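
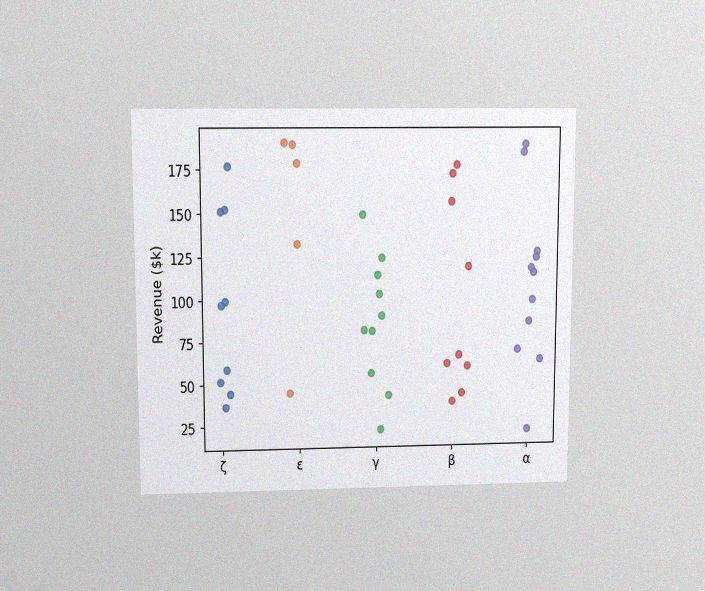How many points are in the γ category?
10

The chart is viewed slightly from above, with some photo noise. Counting the markers in the γ column gives 10.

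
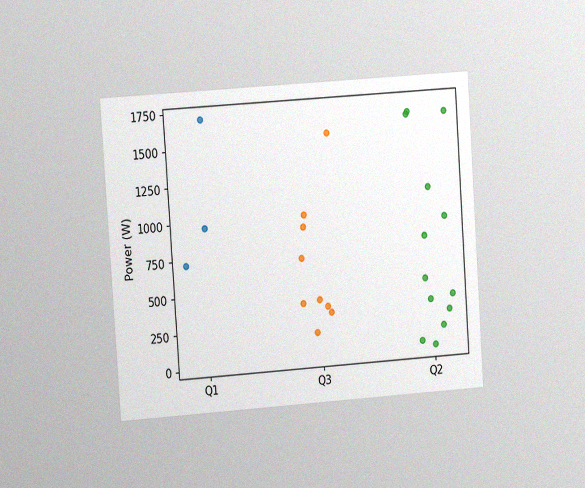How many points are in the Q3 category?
9

The chart is tilted about 4° counter-clockwise and viewed at a slight angle, with some photo noise. Counting the markers in the Q3 column gives 9.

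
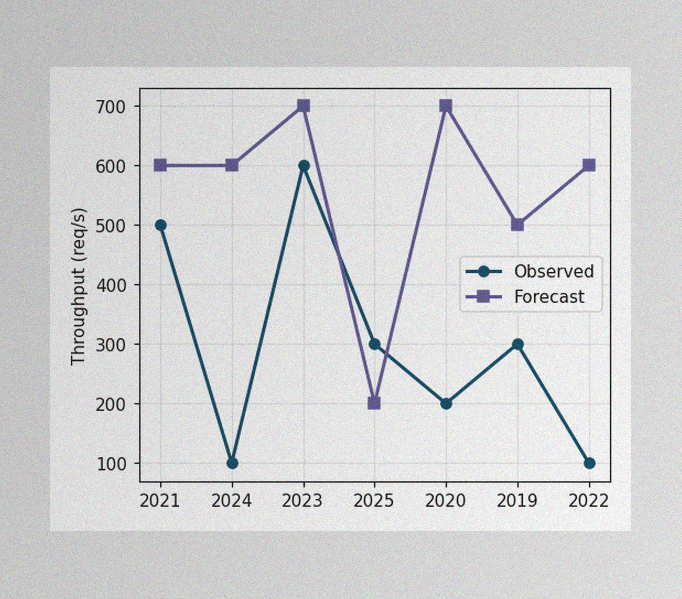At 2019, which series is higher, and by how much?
The image has some photo noise and uneven lighting. At 2019, Forecast sits above the other line by 200req/s.

Forecast, by 200req/s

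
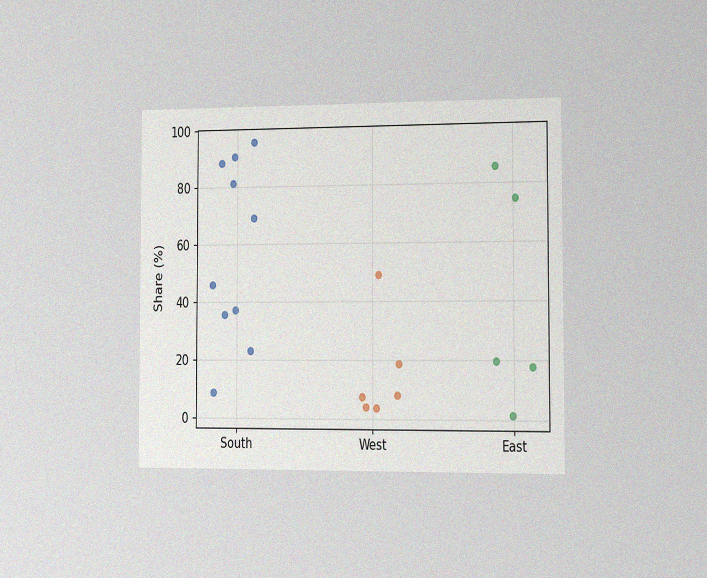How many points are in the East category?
5

The chart is viewed slightly from the right, with some photo noise. Counting the markers in the East column gives 5.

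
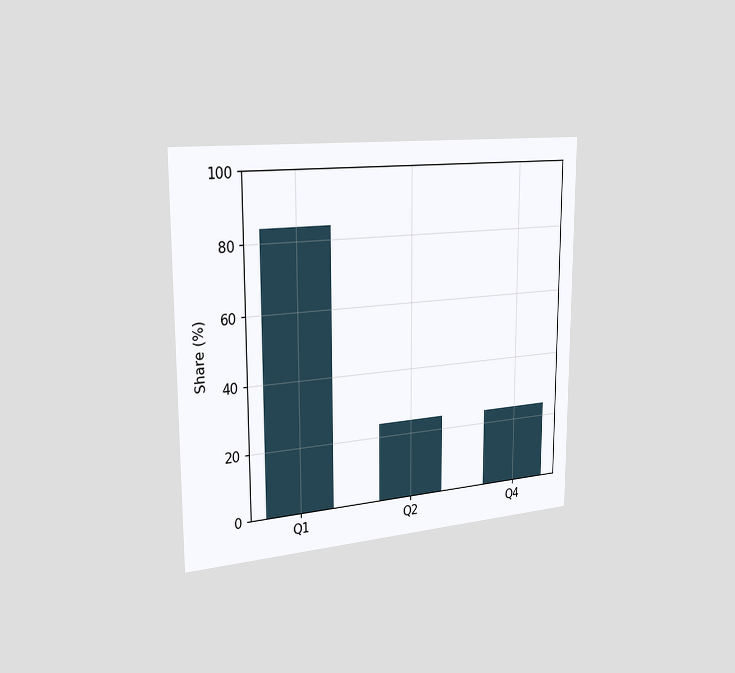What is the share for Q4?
24%

The chart is viewed slightly from the left. Reading along the chart's y-axis, the Q4 bar reaches 24%.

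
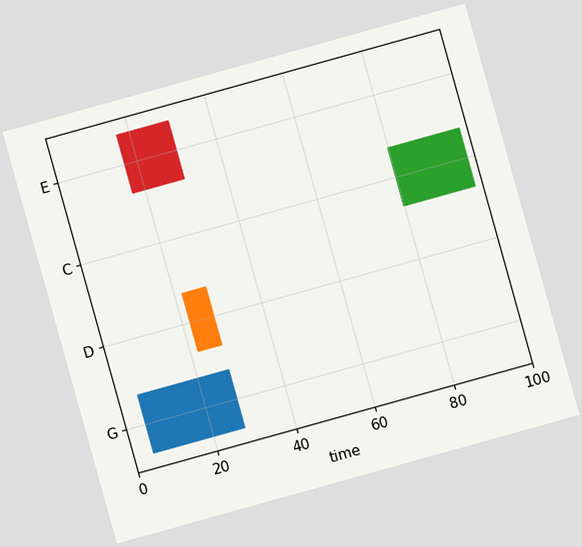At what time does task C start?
80

The chart is tilted about 16° counter-clockwise. The C bar begins at t=80.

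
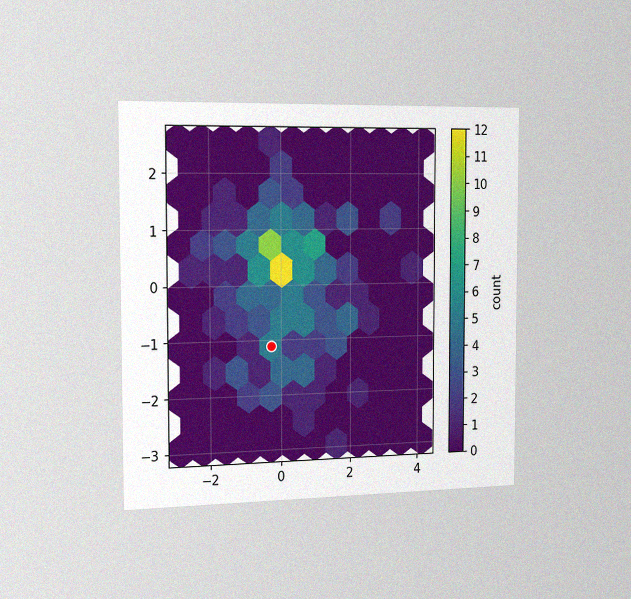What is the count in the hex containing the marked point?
5

The chart is viewed slightly from the left, with some photo noise. The marked hex reads 5 on the colorbar.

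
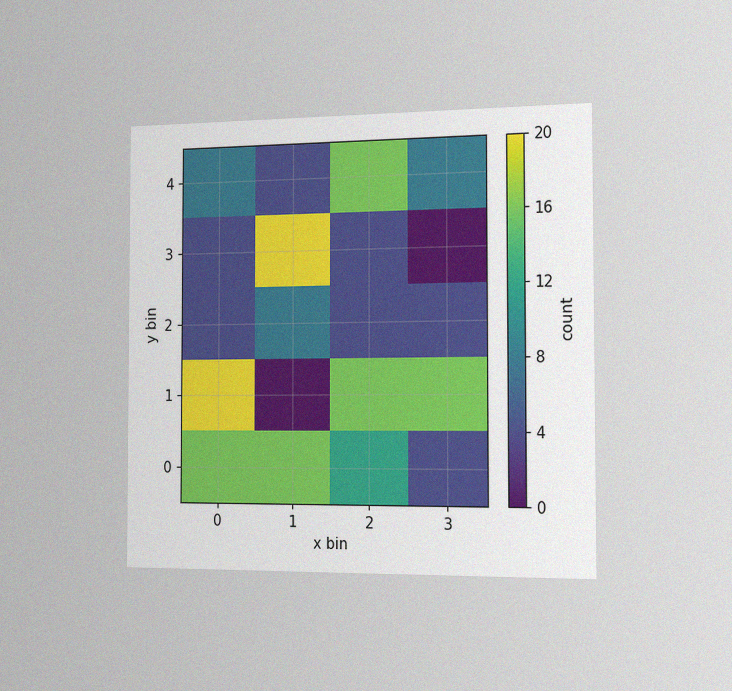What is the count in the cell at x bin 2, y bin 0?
12

The chart is viewed slightly from the right, with some photo noise. Matching the cell (2, 0) against the colorbar gives 12.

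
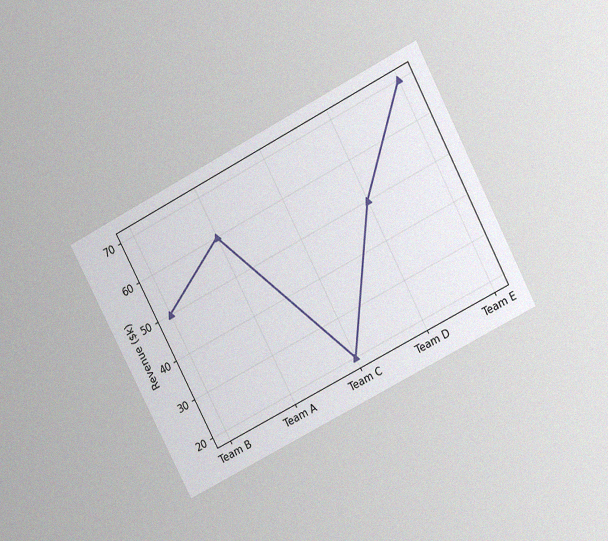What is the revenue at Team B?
$50k

The chart is tilted about 28° counter-clockwise and viewed slightly from above, with some photo noise. At Team B, the line is at $50k.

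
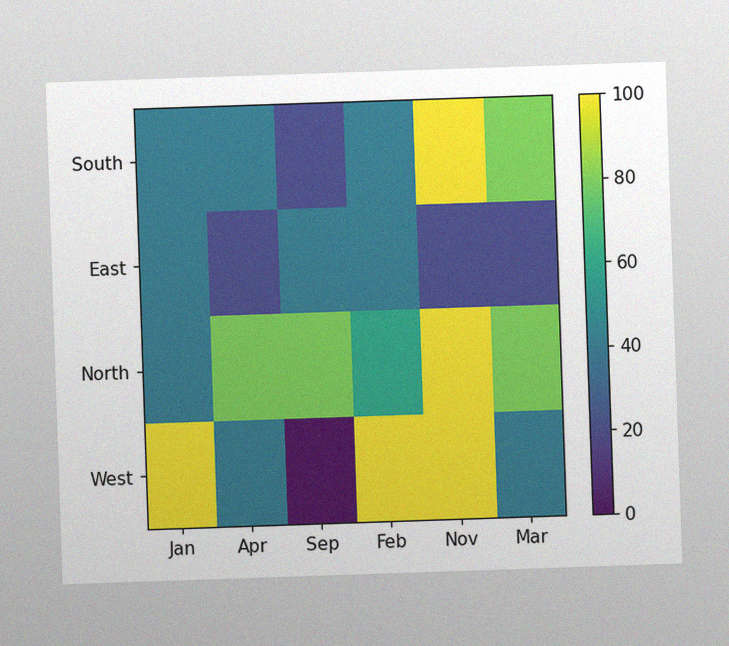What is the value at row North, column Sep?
80

The image has some photo noise and uneven lighting. Matching cell (North, Sep) against the colorbar gives 80.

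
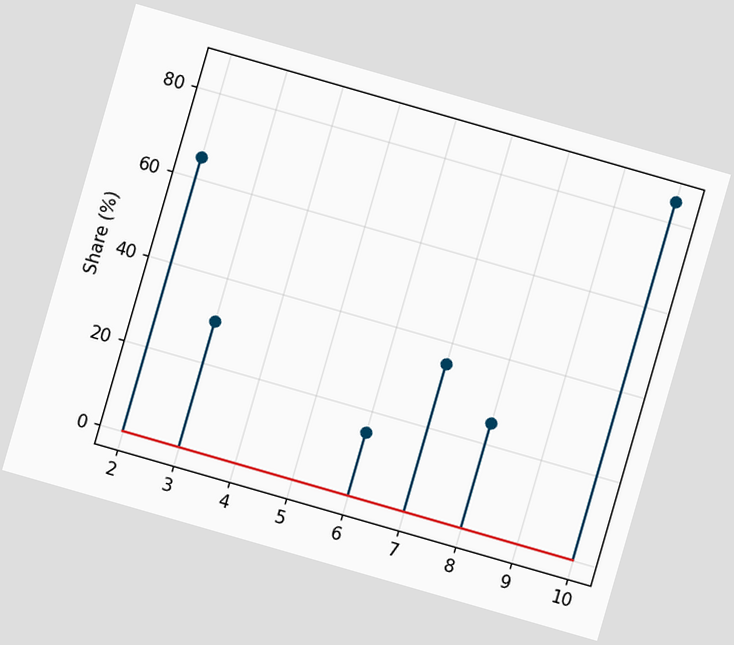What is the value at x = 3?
The chart is tilted about 16° clockwise. The stem at x=3 reaches 30%.

30%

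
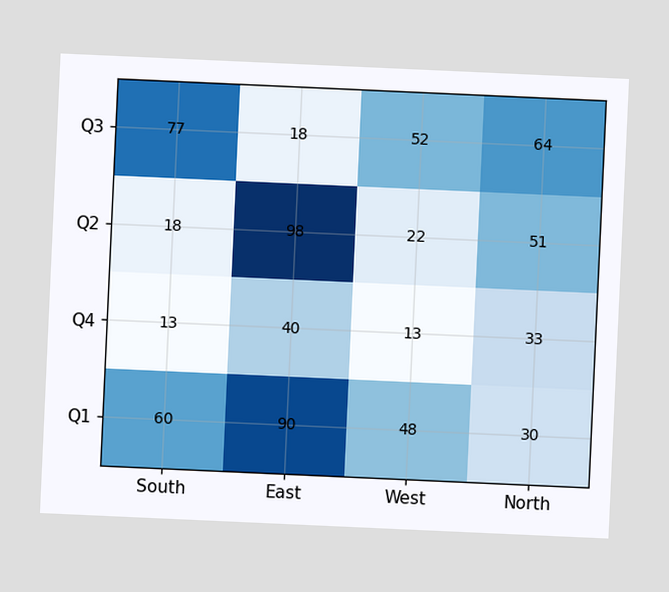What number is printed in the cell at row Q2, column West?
22

The chart is tilted about 3° clockwise. The (Q2, West) cell reads 22.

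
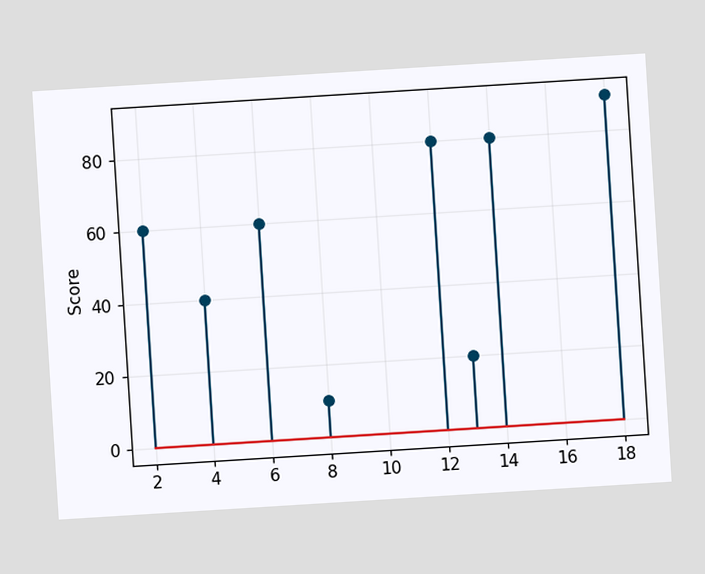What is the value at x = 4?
40

The chart is tilted about 4° counter-clockwise. The stem at x=4 reaches 40.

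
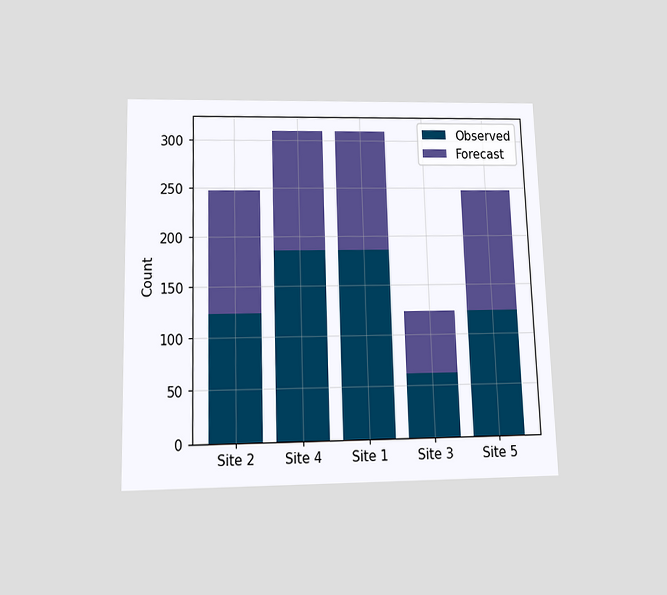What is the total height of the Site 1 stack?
310

The chart is viewed slightly from below. The Site 1 stack's top reaches 310 on the y-axis.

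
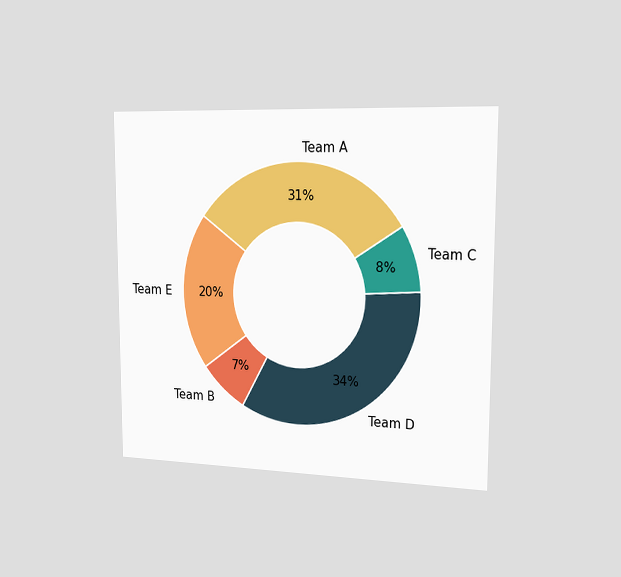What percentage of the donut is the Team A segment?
The chart is viewed slightly from the right. The Team A segment takes up 31% of the ring.

31%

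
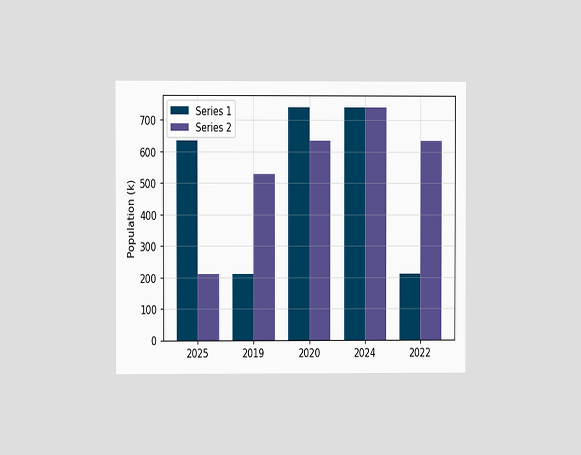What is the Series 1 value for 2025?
636k

The chart is viewed at a slight angle. The Series 1 bar at 2025 reaches 636k on the y-axis.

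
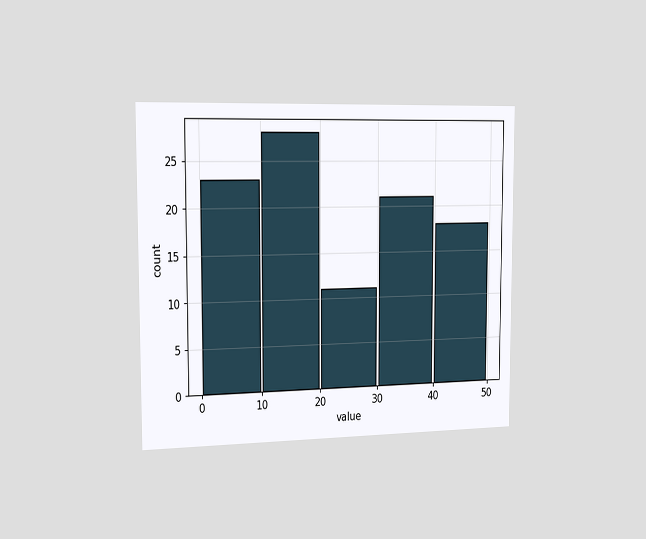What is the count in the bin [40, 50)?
18

The chart is viewed slightly from the left. The [40, 50) bin has height 18.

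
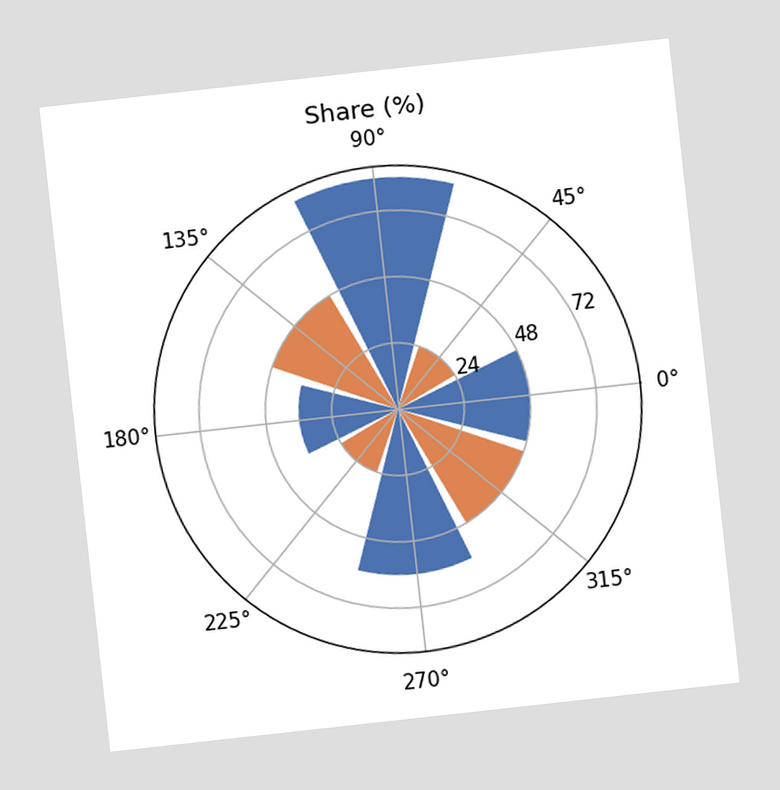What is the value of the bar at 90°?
84%

The chart is tilted about 6° counter-clockwise. The bar at 90° reaches 84% on the radial axis.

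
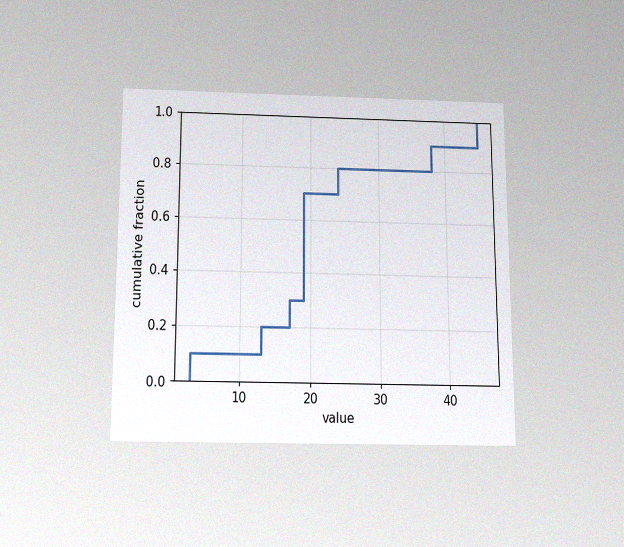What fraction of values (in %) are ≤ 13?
The chart is viewed slightly from below, with some photo noise. At x=13 the ECDF step is at 20%.

20%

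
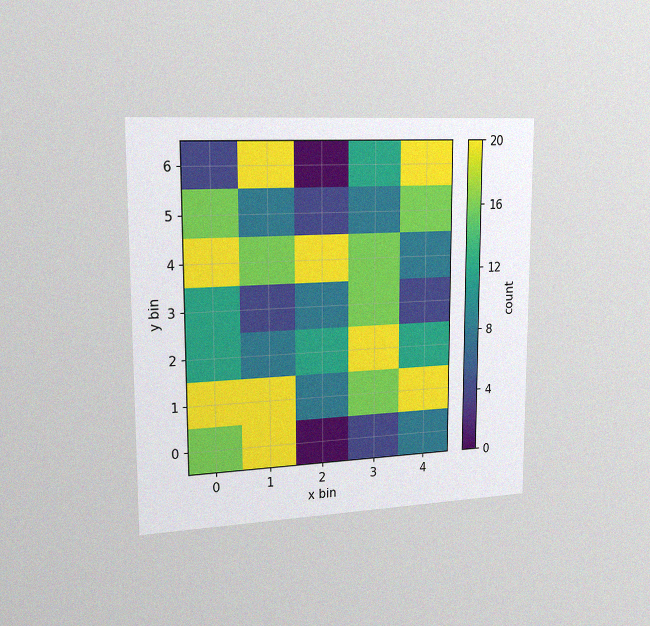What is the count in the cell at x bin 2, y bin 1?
8

The chart is viewed slightly from the left, with some photo noise. Matching the cell (2, 1) against the colorbar gives 8.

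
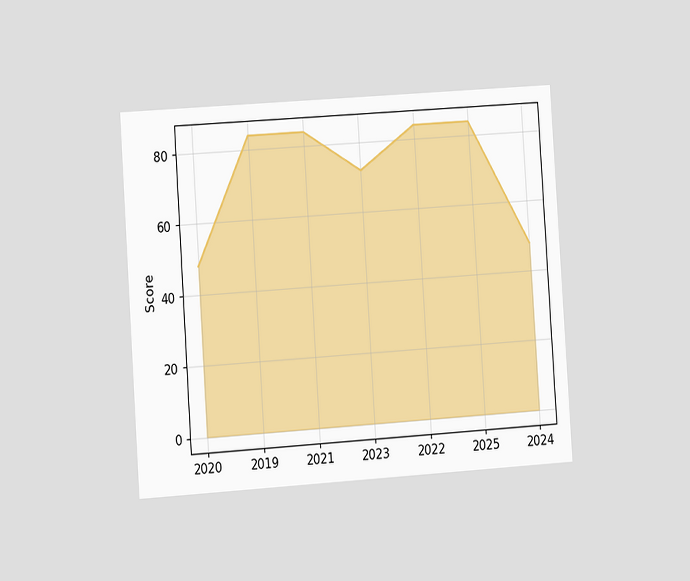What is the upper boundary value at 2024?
48

The chart is tilted about 4° counter-clockwise and viewed slightly from the left. At 2024 the upper boundary is at 48.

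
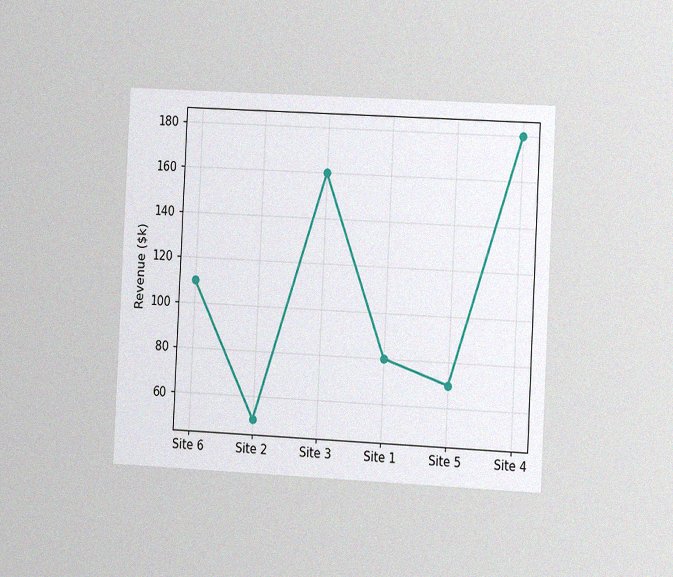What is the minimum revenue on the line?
$50k

The chart is tilted about 3° clockwise and viewed slightly from the right, with some photo noise. The lowest point is at Site 2, and reading across to the y-axis gives $50k.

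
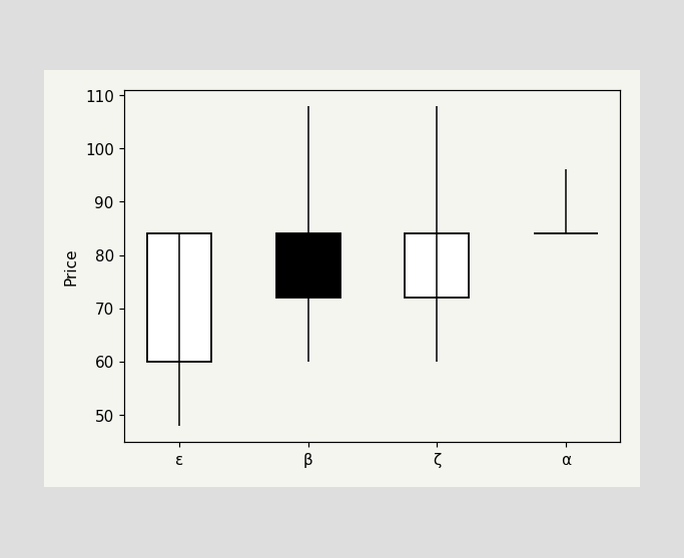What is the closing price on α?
84

The α candle closes at 84.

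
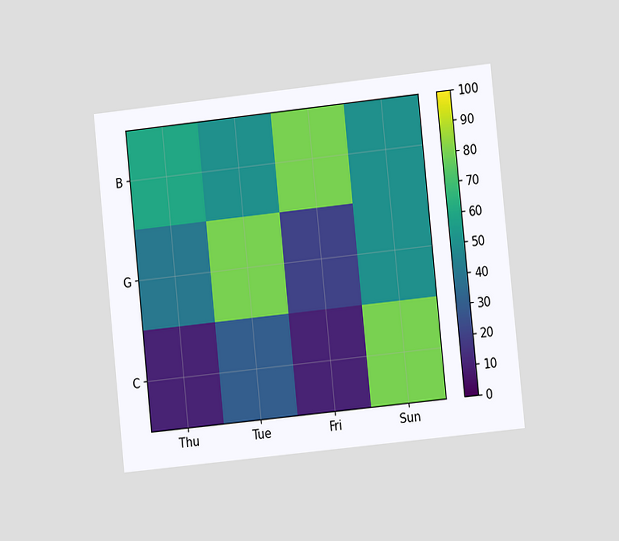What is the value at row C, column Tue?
The chart is tilted about 6° counter-clockwise and viewed at a slight angle. Matching cell (C, Tue) against the colorbar gives 30.

30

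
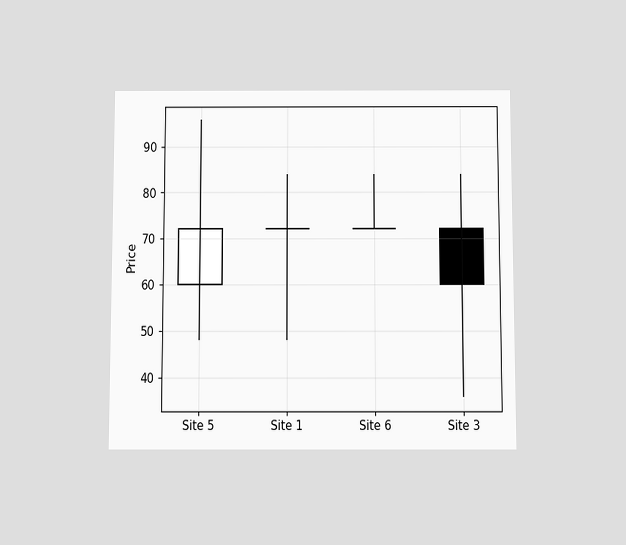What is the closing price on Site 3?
60

The chart is viewed slightly from below. The Site 3 candle closes at 60.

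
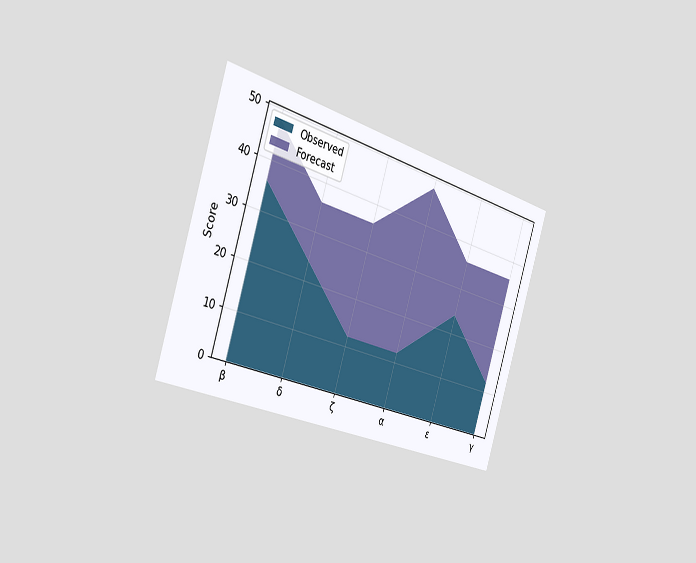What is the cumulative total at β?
48

The chart is tilted about 17° clockwise and viewed slightly from the left. The stacked total at β reaches 48.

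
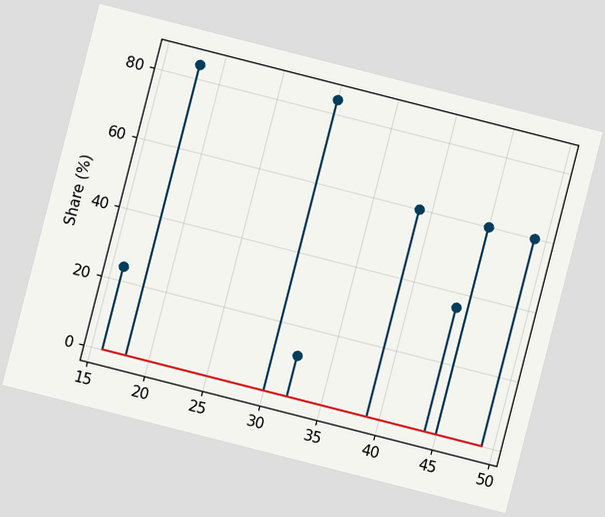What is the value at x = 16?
24%

The chart is tilted about 14° clockwise. The stem at x=16 reaches 24%.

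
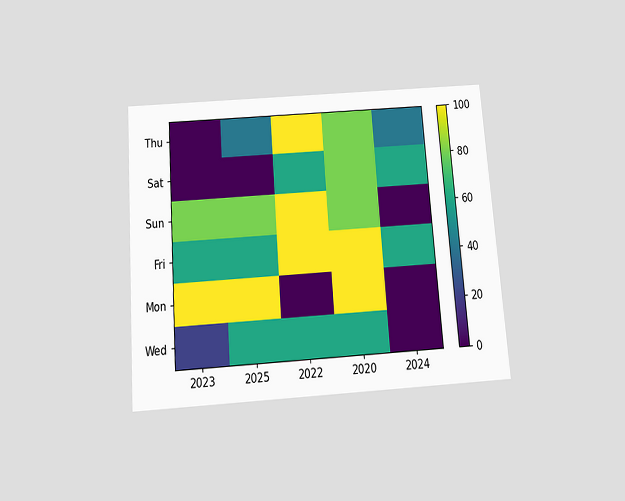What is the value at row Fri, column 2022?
100

The chart is tilted about 4° counter-clockwise and viewed slightly from below. Matching cell (Fri, 2022) against the colorbar gives 100.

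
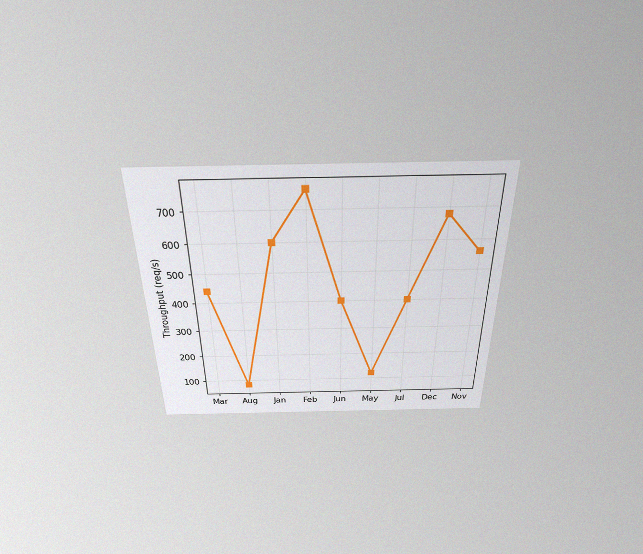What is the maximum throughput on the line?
760req/s

The chart is viewed slightly from above, with some photo noise. The highest point is at Feb, and reading across to the y-axis gives 760req/s.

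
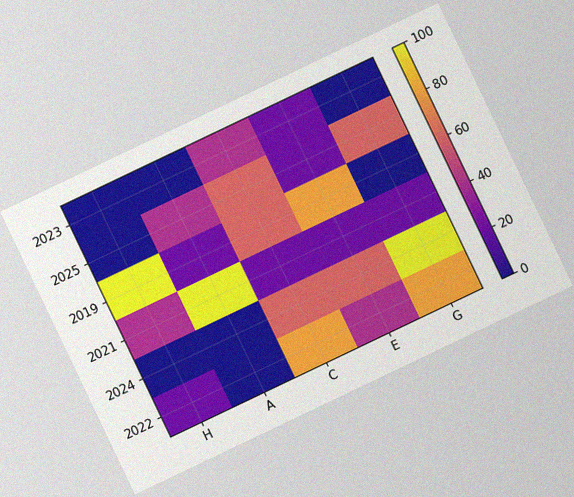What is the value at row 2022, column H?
20

The chart is tilted about 26° counter-clockwise, with some photo noise. Matching cell (2022, H) against the colorbar gives 20.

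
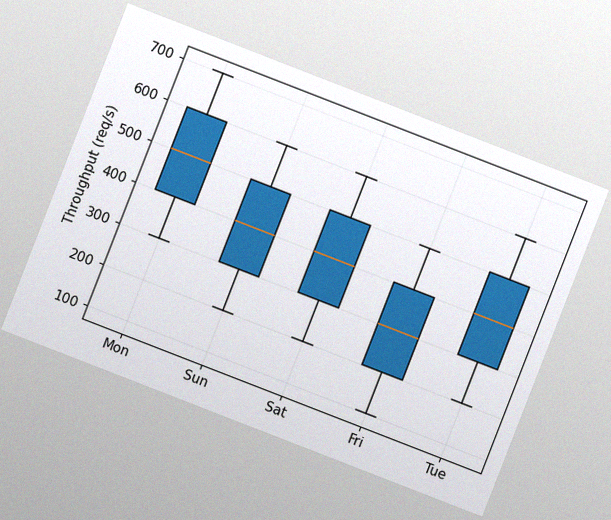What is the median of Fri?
300req/s

The chart is tilted about 21° clockwise, with some photo noise. The median line in the Fri box sits at 300req/s.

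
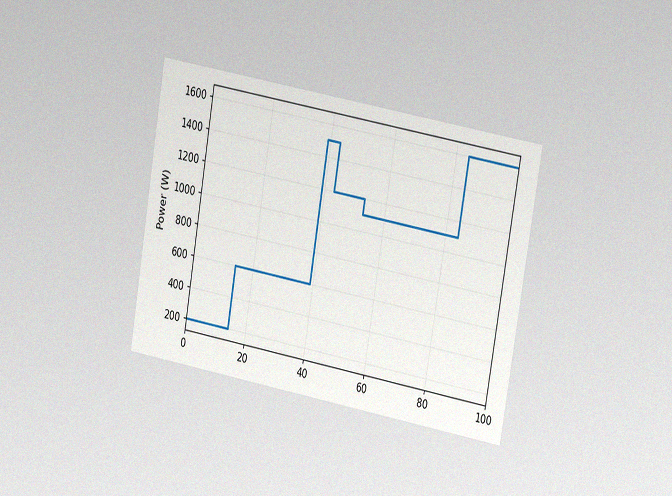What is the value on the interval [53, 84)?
The chart is tilted about 10° clockwise and viewed at a slight angle, with some photo noise. On [53, 84) the step sits at 1100W.

1100W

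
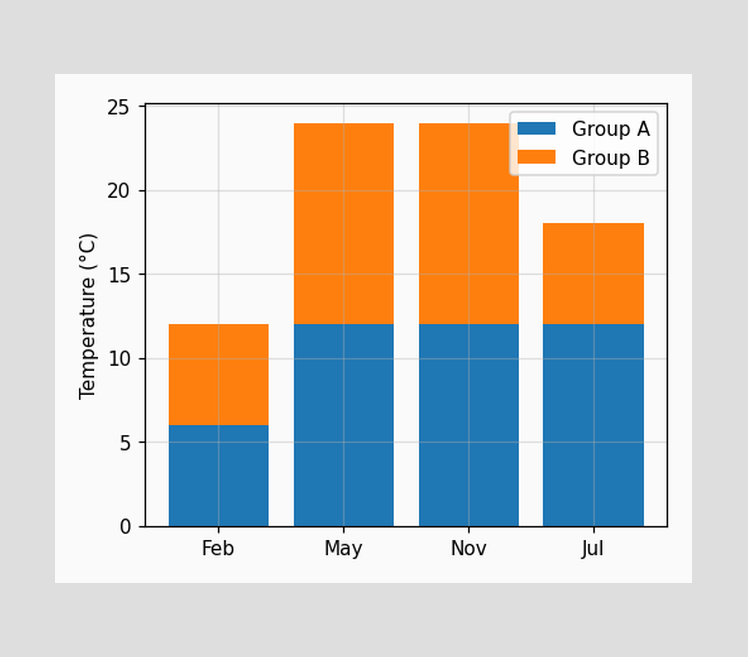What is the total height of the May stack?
The May stack's top reaches 24°C on the y-axis.

24°C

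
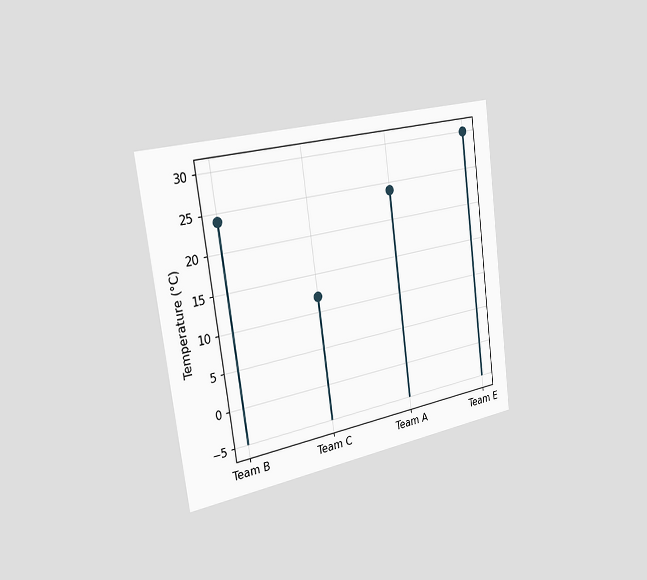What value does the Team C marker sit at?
12°C

The chart is tilted about 8° counter-clockwise and viewed slightly from the left. The Team C marker sits at 12°C.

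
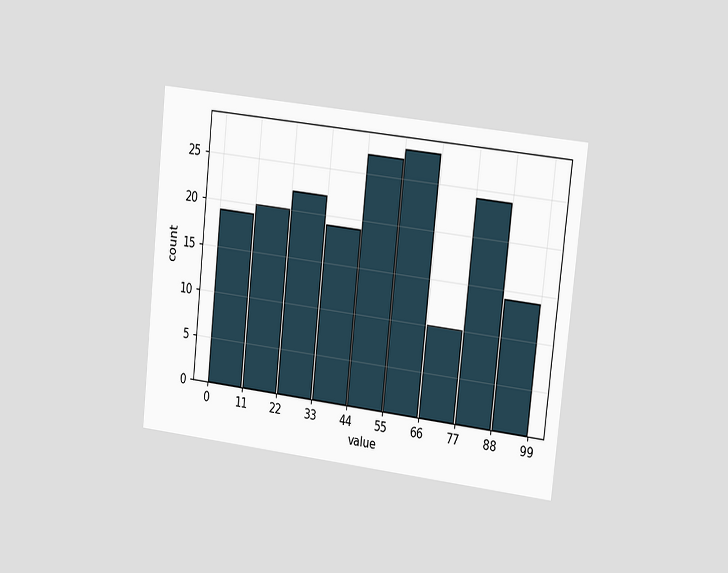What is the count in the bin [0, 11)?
The chart is tilted about 6° clockwise and viewed slightly from the right. The [0, 11) bin has height 19.

19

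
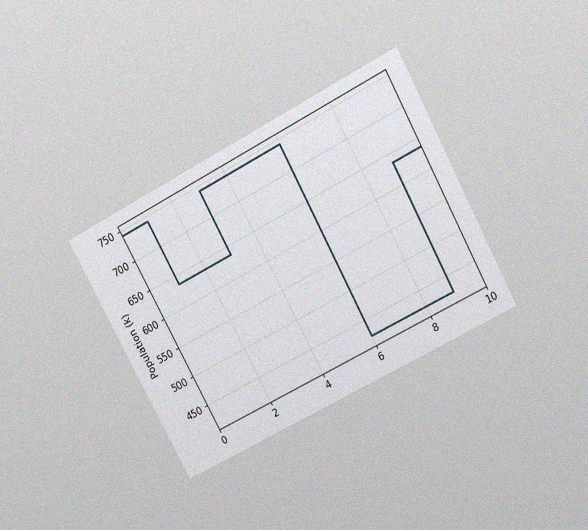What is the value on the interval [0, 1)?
The chart is tilted about 28° counter-clockwise and viewed slightly from above, with some photo noise. On [0, 1) the step sits at 742k.

742k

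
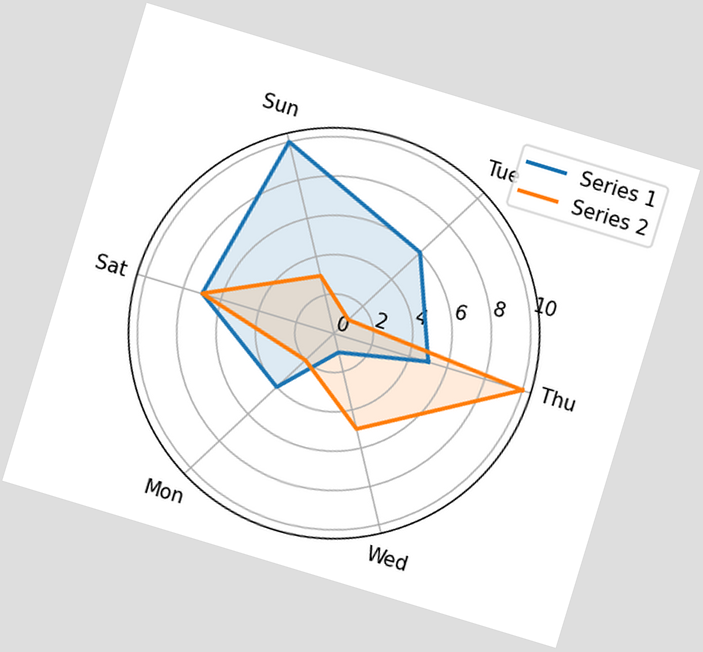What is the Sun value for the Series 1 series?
The chart is tilted about 17° clockwise. On the Sun axis, Series 1 reaches 10.

10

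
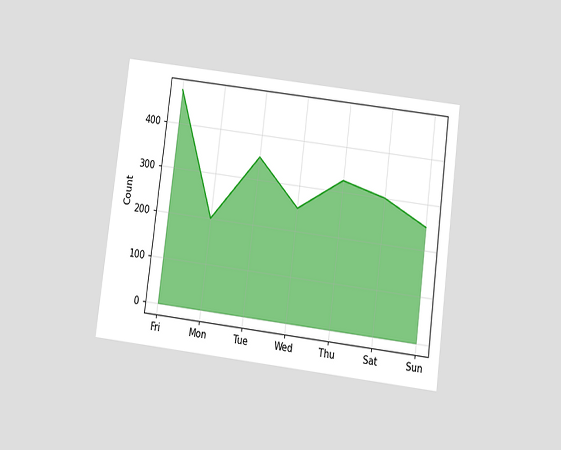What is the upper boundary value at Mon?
The chart is tilted about 7° clockwise and viewed slightly from below. At Mon the upper boundary is at 200.

200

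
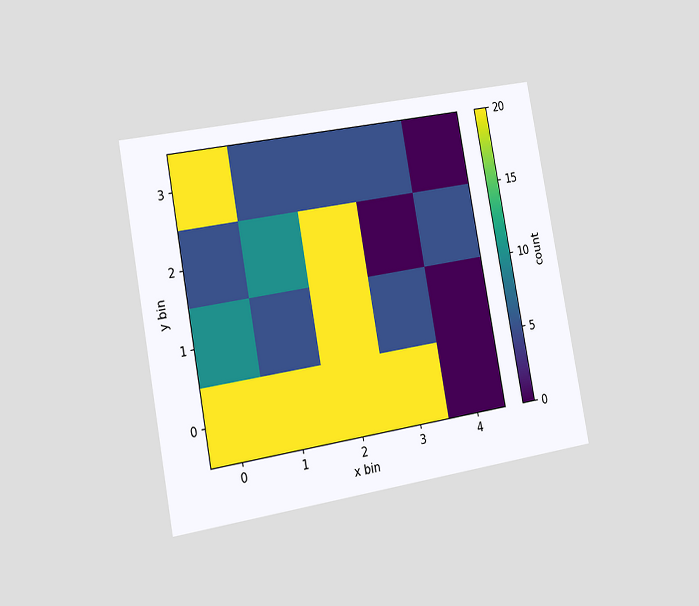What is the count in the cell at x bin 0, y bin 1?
The chart is tilted about 10° counter-clockwise and viewed slightly from the left. Matching the cell (0, 1) against the colorbar gives 10.

10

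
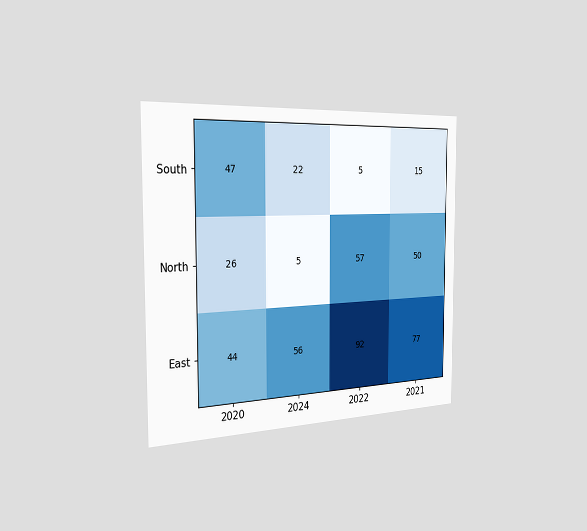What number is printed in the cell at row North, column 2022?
57

The chart is viewed slightly from the left. The (North, 2022) cell reads 57.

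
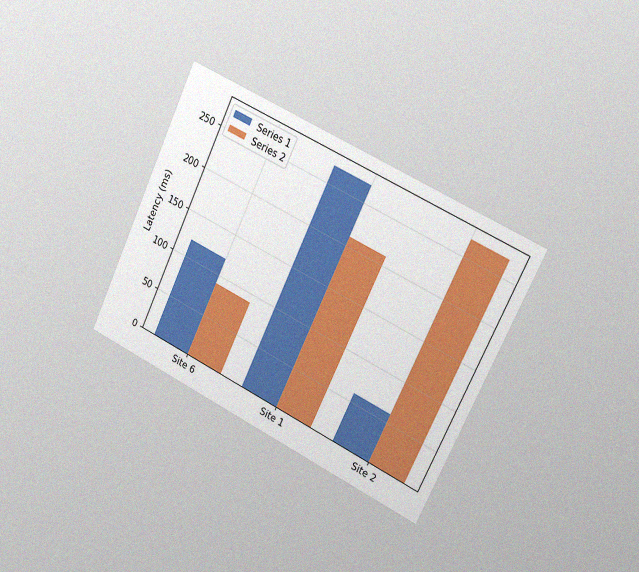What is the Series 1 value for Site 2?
The chart is tilted about 26° clockwise and viewed slightly from the right, with some photo noise. The Series 1 bar at Site 2 reaches 60ms on the y-axis.

60ms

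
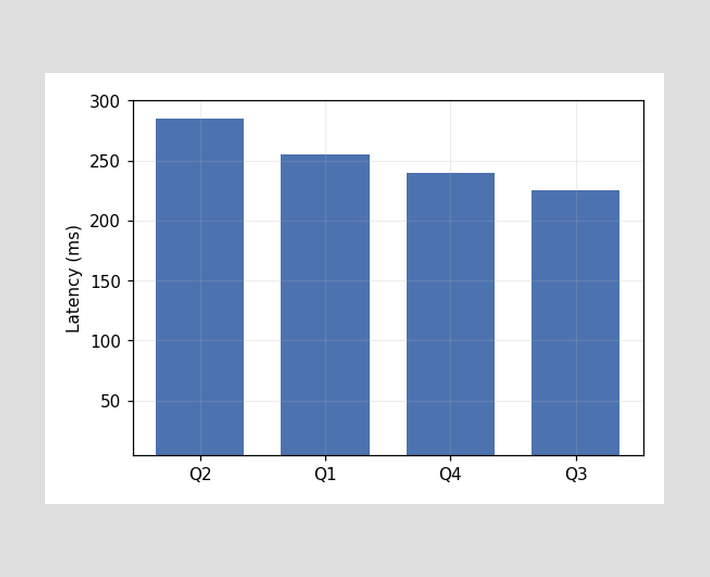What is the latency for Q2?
Reading along the chart's y-axis, the Q2 bar reaches 285ms.

285ms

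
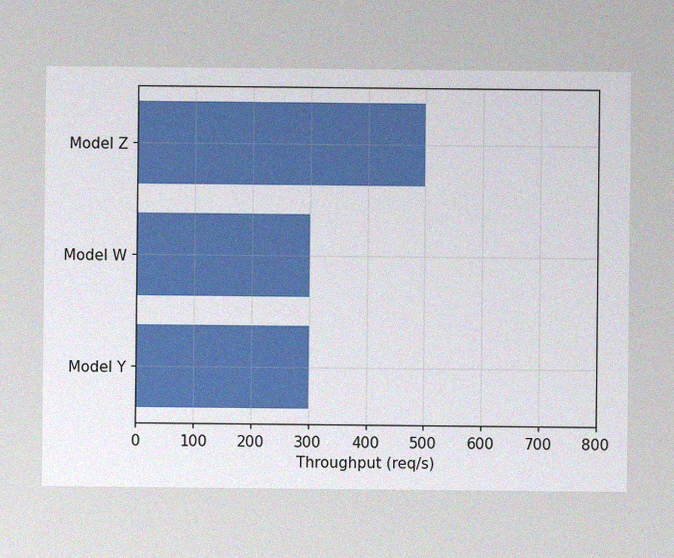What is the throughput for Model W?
The image has some photo noise and uneven lighting. Reading along the chart's x-axis, the Model W bar reaches 300req/s.

300req/s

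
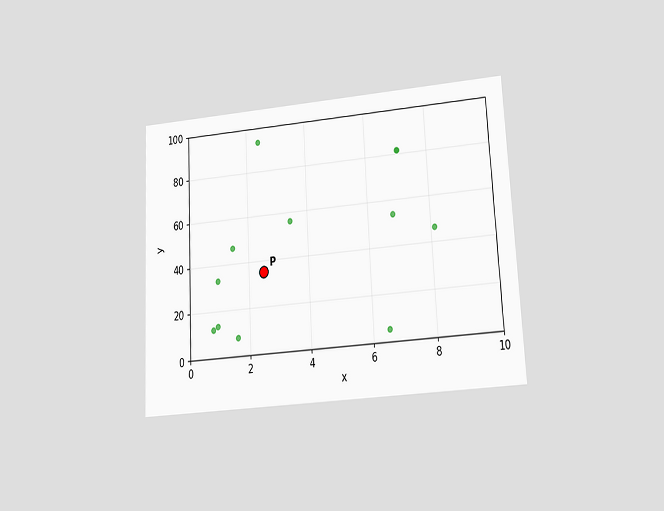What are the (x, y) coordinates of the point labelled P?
The chart is tilted about 3° counter-clockwise and viewed at a slight angle. Following the gridlines from P to each axis, P sits at (2.5, 35).

(2.5, 35)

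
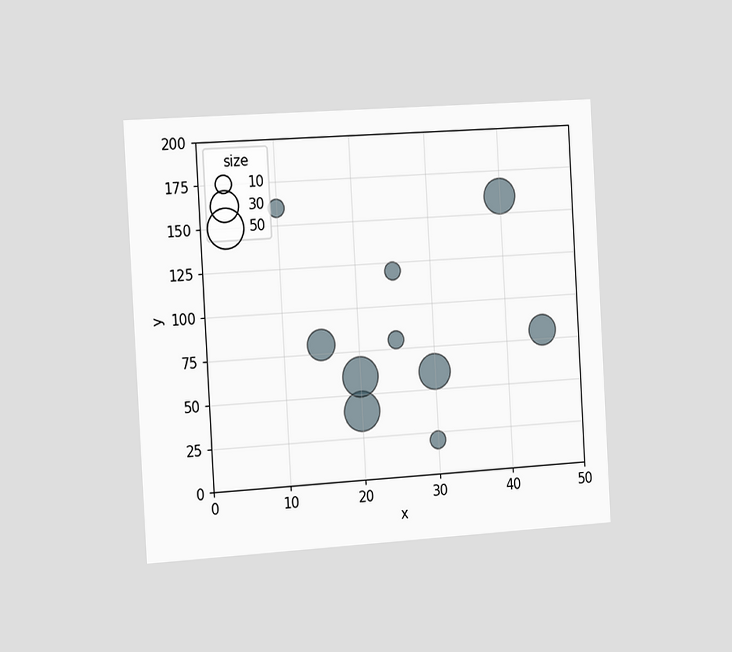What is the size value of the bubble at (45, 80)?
30

The chart is tilted about 3° counter-clockwise and viewed slightly from the left. Matching the bubble at (45, 80) against the size legend gives 30.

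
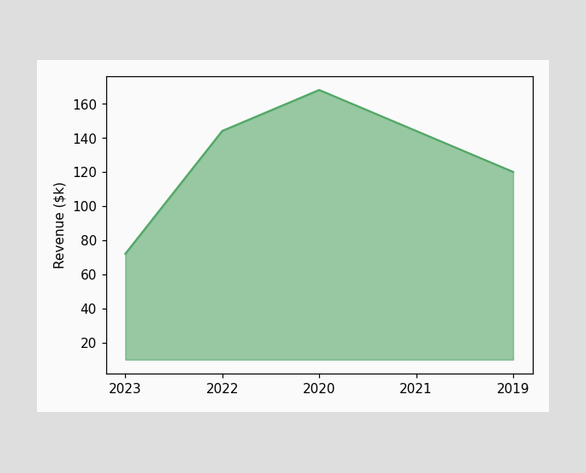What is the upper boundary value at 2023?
At 2023 the upper boundary is at $72k.

$72k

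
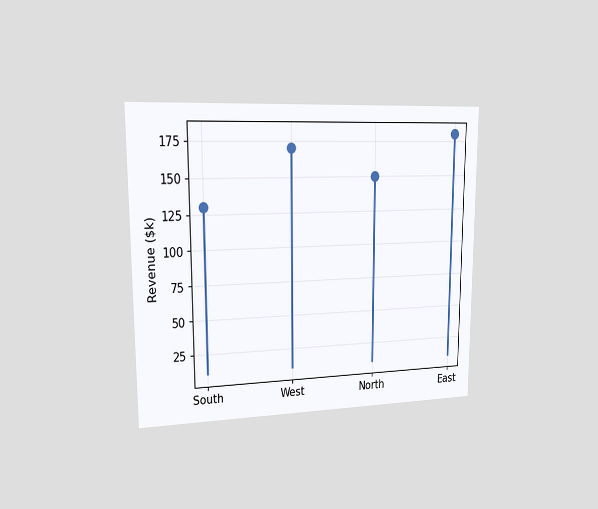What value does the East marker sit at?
The chart is viewed slightly from the left. The East marker sits at $180k.

$180k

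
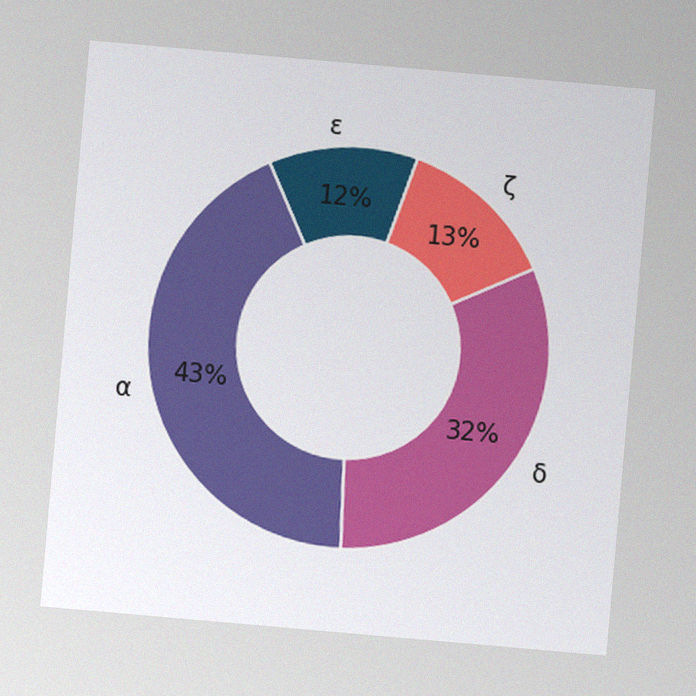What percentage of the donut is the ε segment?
12%

The chart is tilted about 5° clockwise, with some photo noise. The ε segment takes up 12% of the ring.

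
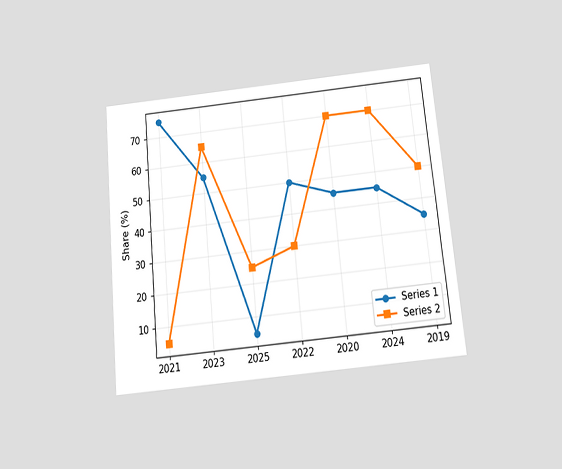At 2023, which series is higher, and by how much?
The chart is tilted about 5° counter-clockwise and viewed slightly from below. At 2023, Series 2 sits above the other line by 10%.

Series 2, by 10%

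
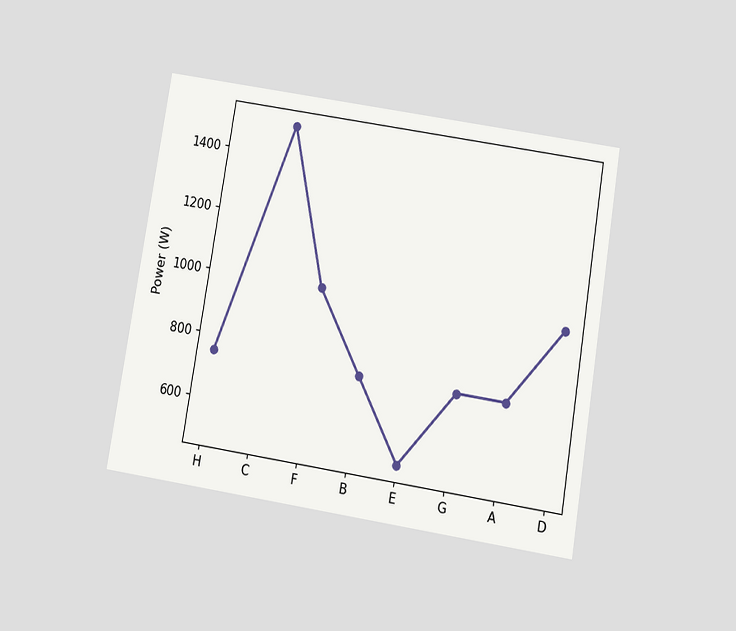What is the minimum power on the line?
The chart is tilted about 9° clockwise and viewed slightly from below. The lowest point is at E, and reading across to the y-axis gives 500W.

500W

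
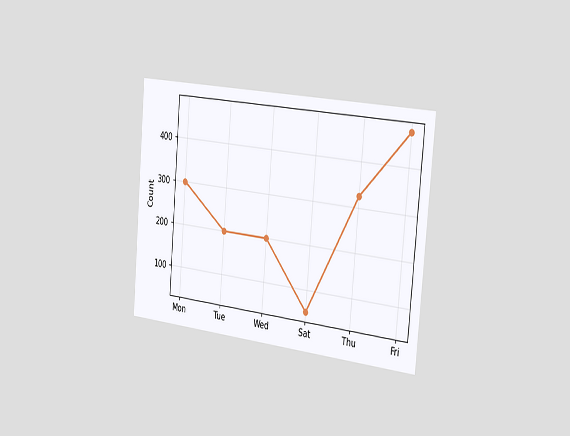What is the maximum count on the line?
The chart is tilted about 5° clockwise and viewed slightly from the right. The highest point is at Fri, and reading across to the y-axis gives 475.

475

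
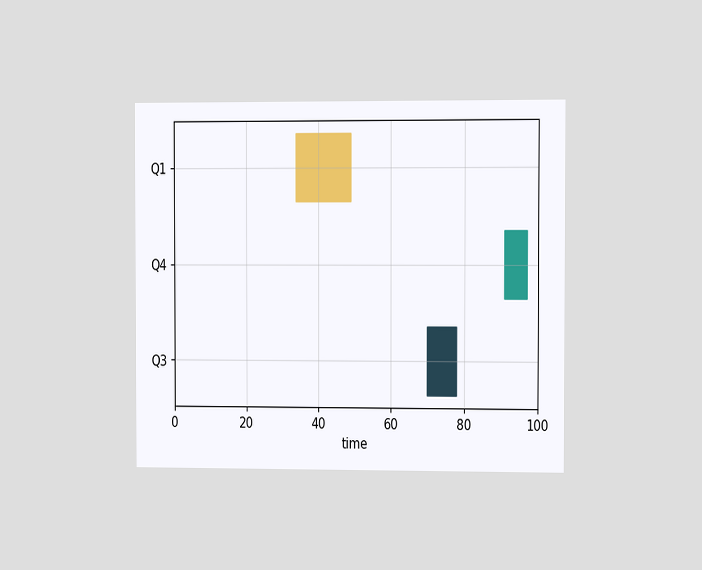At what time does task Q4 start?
91

The chart is viewed slightly from the right. The Q4 bar begins at t=91.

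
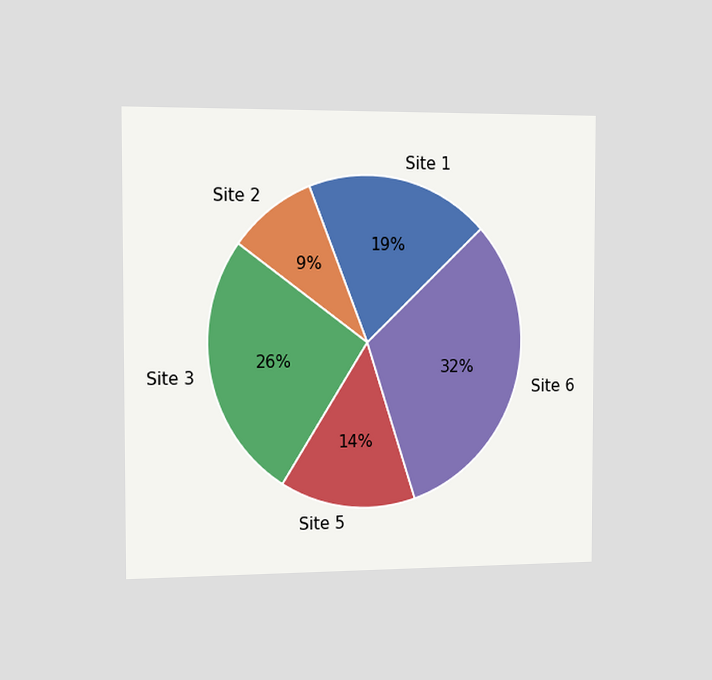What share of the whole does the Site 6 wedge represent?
The chart is viewed slightly from the left. The Site 6 slice takes up 32% of the pie.

32%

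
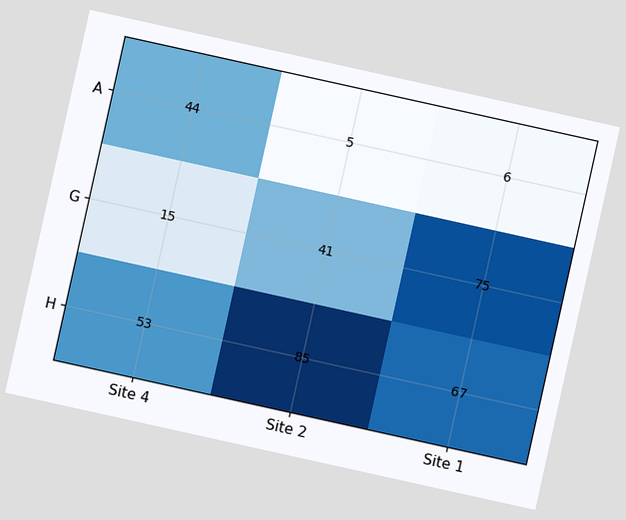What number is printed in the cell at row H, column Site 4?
53

The chart is tilted about 12° clockwise. The (H, Site 4) cell reads 53.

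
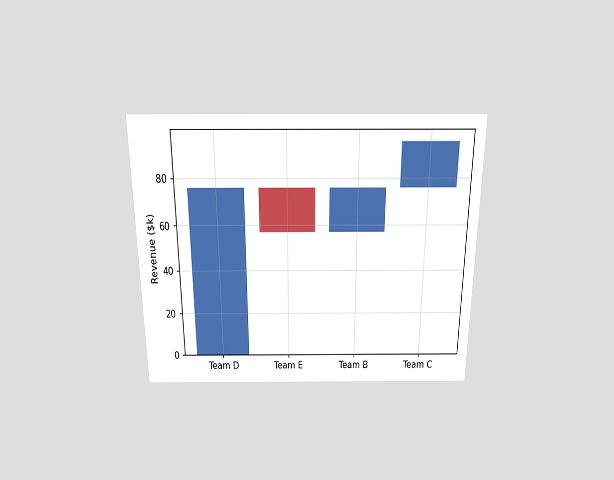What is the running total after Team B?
$76k

The chart is viewed slightly from above. After Team B the running total reaches $76k.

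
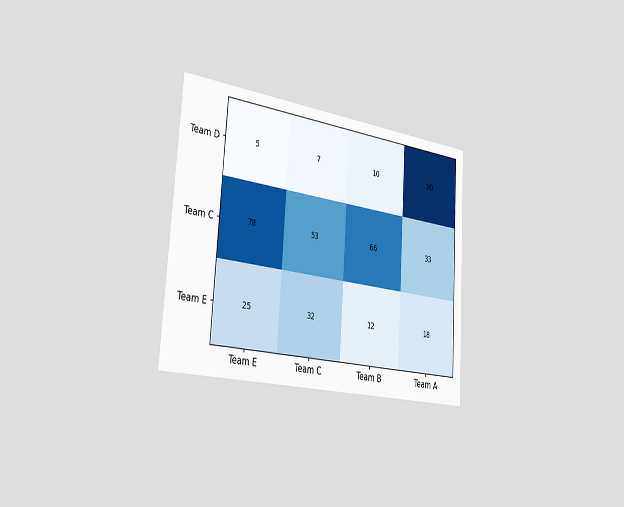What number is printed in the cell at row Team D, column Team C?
The chart is tilted about 4° clockwise and viewed slightly from the left. The (Team D, Team C) cell reads 7.

7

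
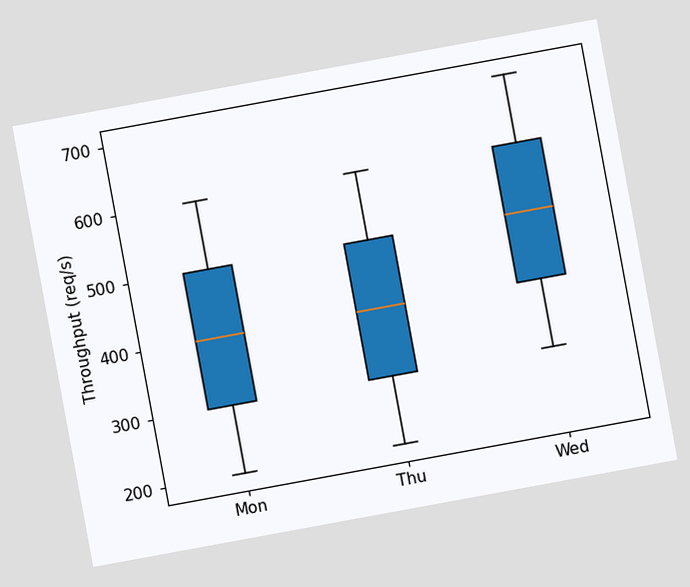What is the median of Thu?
400req/s

The chart is tilted about 10° counter-clockwise. The median line in the Thu box sits at 400req/s.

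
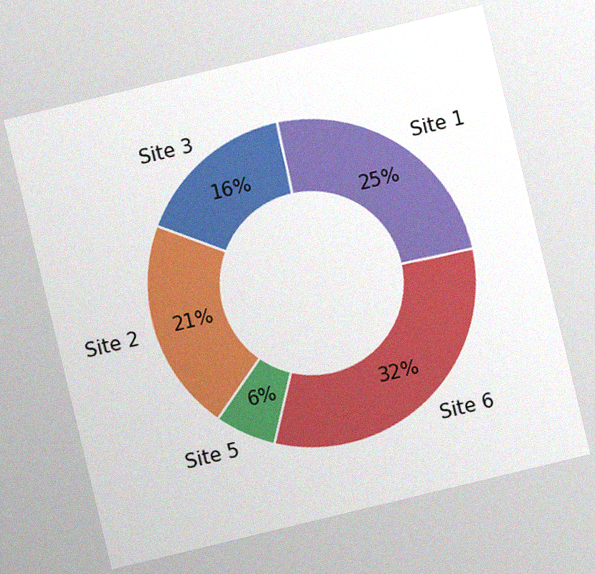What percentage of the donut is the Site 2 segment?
The chart is tilted about 14° counter-clockwise, with some photo noise. The Site 2 segment takes up 21% of the ring.

21%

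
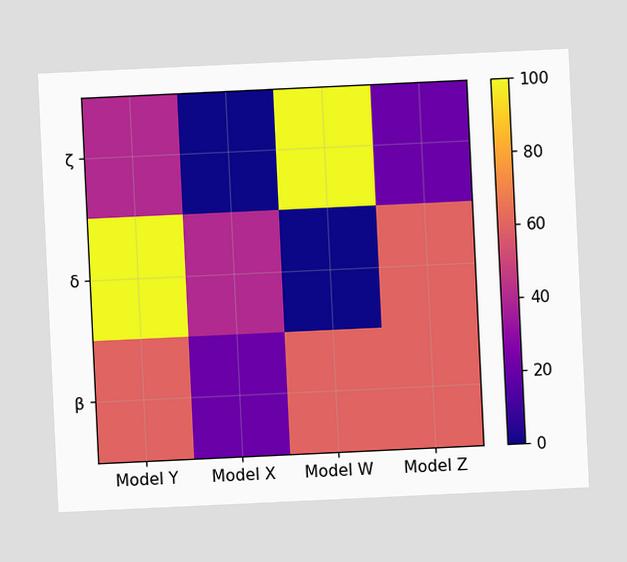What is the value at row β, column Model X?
20

The chart is tilted about 3° counter-clockwise. Matching cell (β, Model X) against the colorbar gives 20.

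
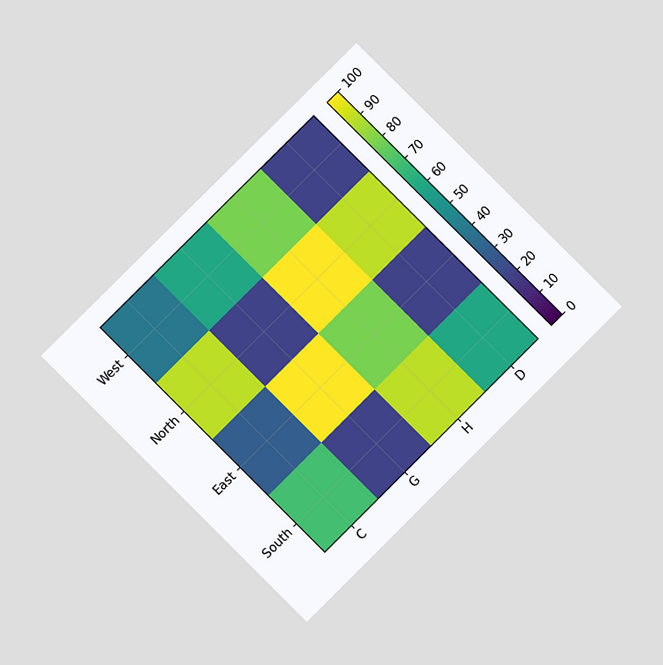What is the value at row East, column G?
The chart is tilted about 45° counter-clockwise and viewed at a slight angle. Matching cell (East, G) against the colorbar gives 100.

100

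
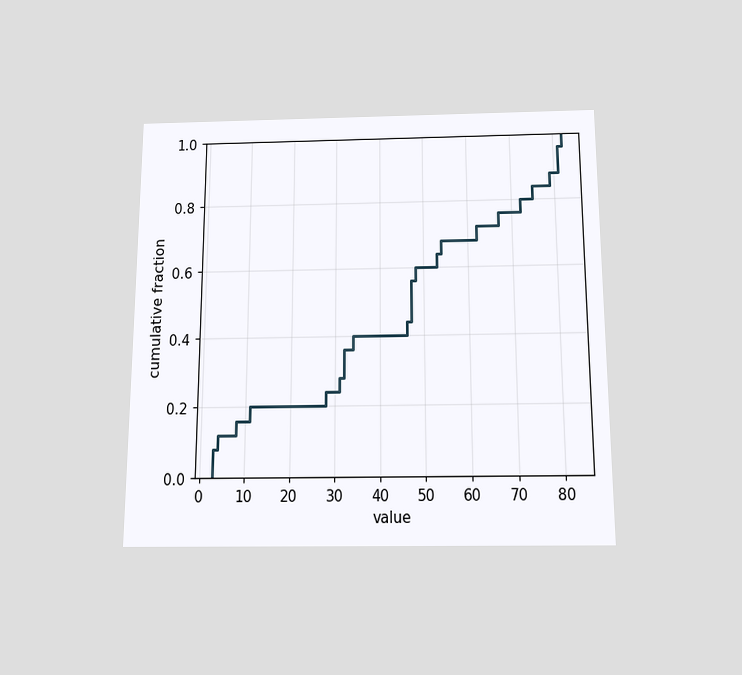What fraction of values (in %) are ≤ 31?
28%

The chart is viewed slightly from below. At x=31 the ECDF step is at 28%.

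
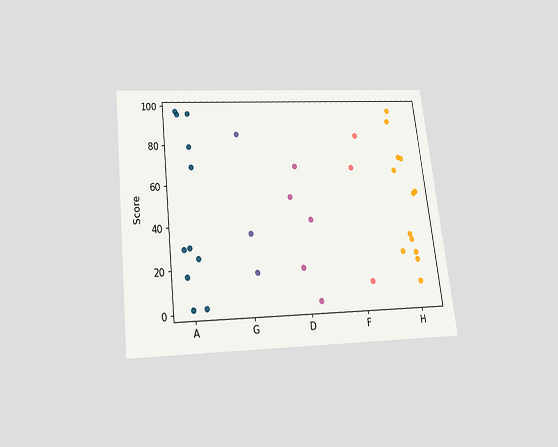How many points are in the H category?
The chart is tilted about 7° counter-clockwise and viewed slightly from below. Counting the markers in the H column gives 13.

13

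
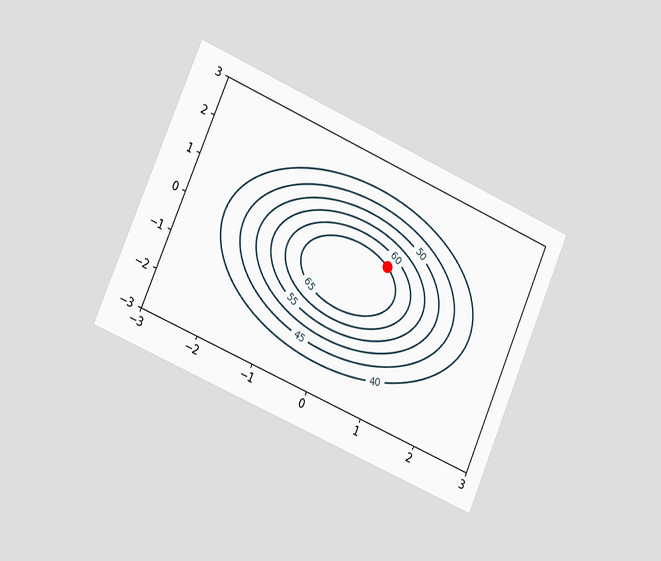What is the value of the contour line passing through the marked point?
The chart is tilted about 23° clockwise and viewed slightly from the left. The marked point sits on the contour labelled 65.

65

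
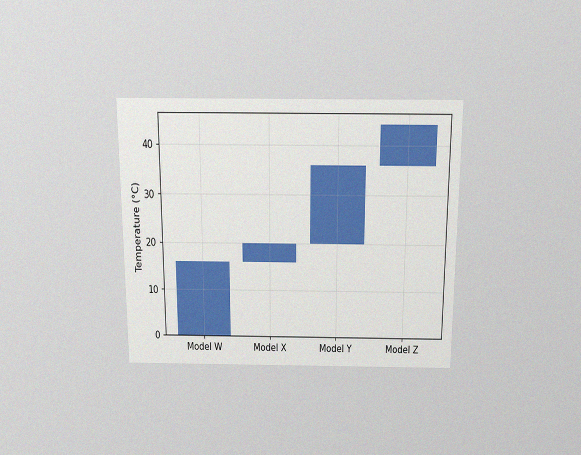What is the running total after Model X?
20°C

The chart is viewed slightly from above, with some photo noise. After Model X the running total reaches 20°C.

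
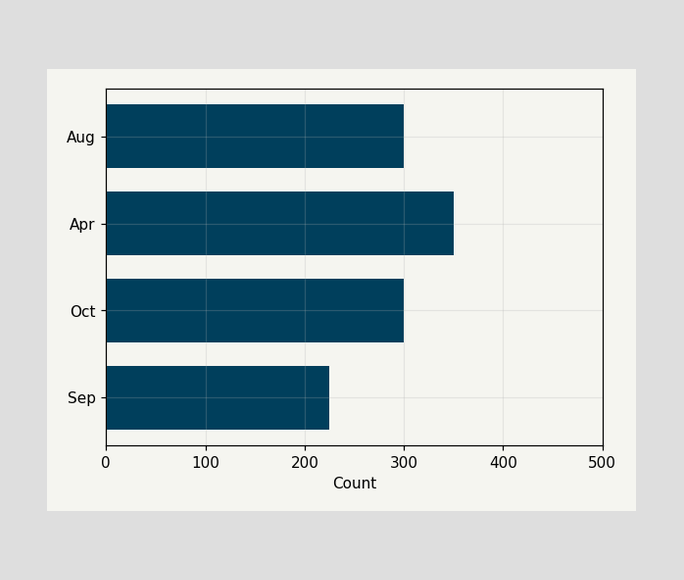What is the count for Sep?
Reading along the chart's x-axis, the Sep bar reaches 225.

225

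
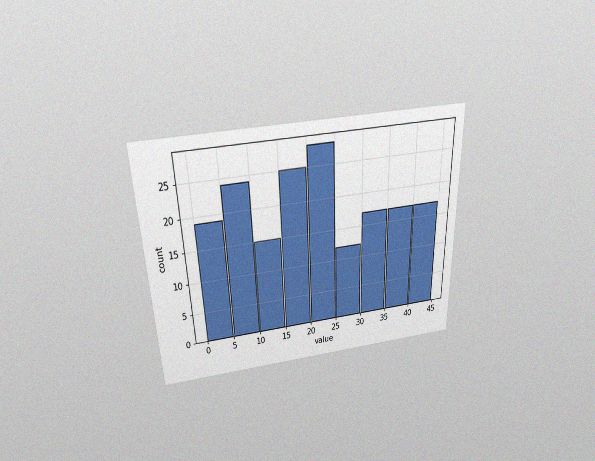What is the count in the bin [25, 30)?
The chart is viewed slightly from above, with some photo noise. The [25, 30) bin has height 12.

12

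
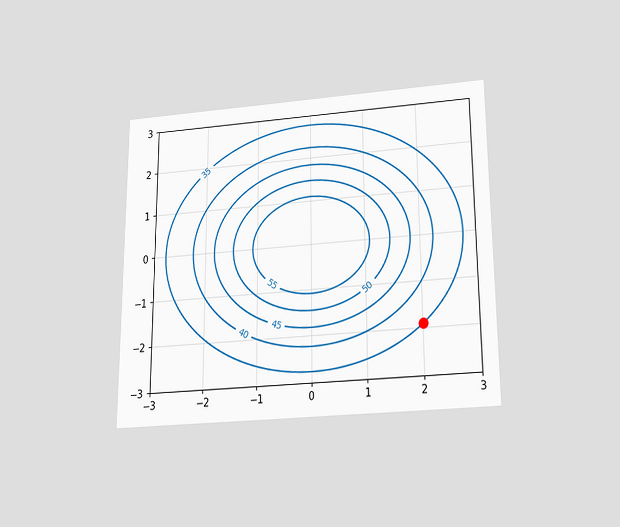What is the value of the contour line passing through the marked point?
35

The chart is viewed slightly from below. The marked point sits on the contour labelled 35.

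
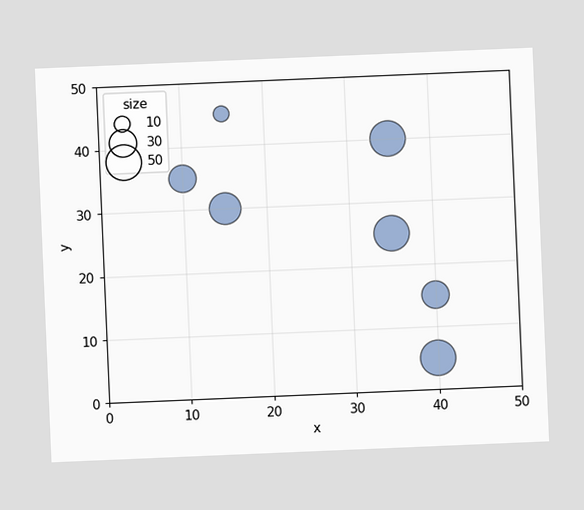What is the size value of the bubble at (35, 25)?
The chart is tilted about 2° counter-clockwise. Matching the bubble at (35, 25) against the size legend gives 50.

50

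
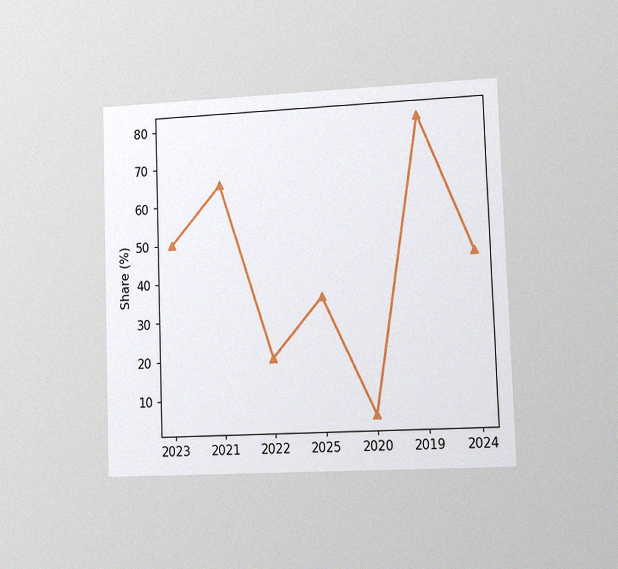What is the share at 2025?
The chart is tilted about 2° counter-clockwise and viewed at a slight angle, with some photo noise. At 2025, the line is at 35%.

35%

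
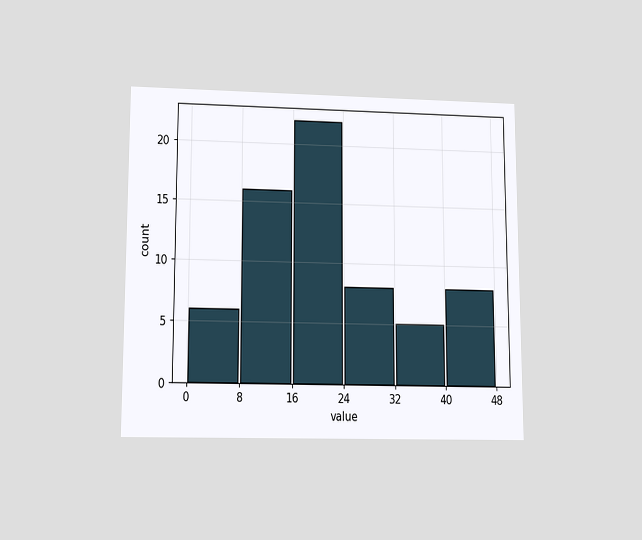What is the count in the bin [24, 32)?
The chart is viewed slightly from below. The [24, 32) bin has height 8.

8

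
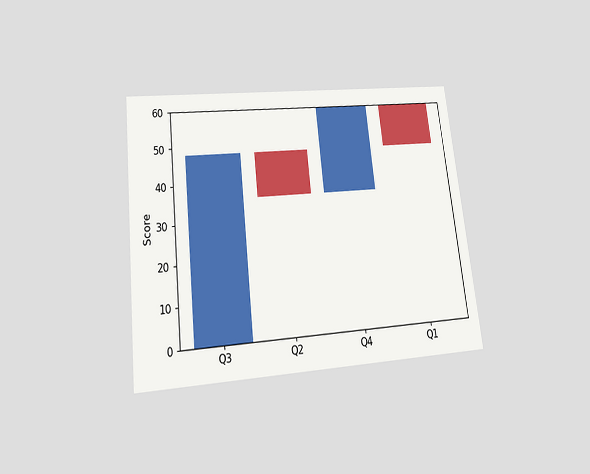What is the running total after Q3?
The chart is tilted about 6° counter-clockwise and viewed slightly from below. After Q3 the running total reaches 48.

48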